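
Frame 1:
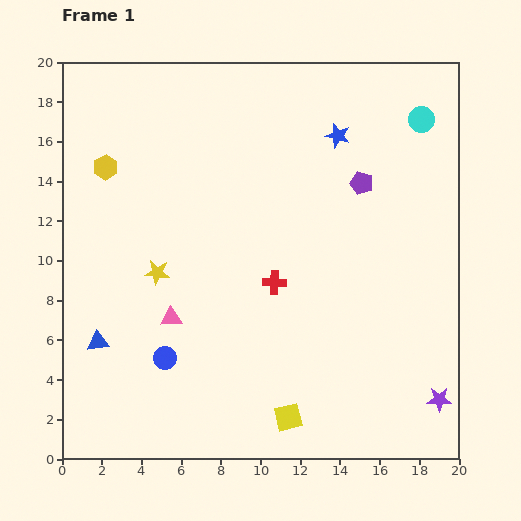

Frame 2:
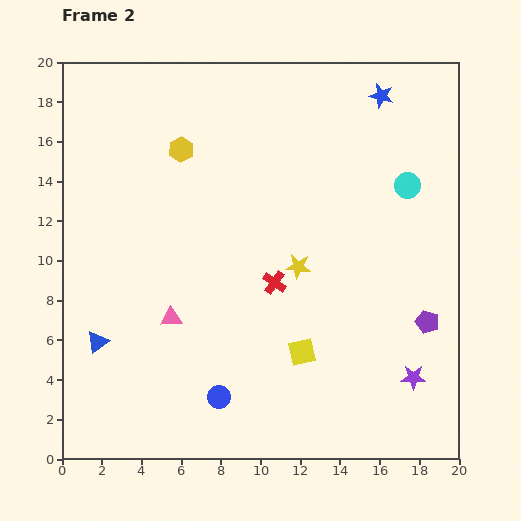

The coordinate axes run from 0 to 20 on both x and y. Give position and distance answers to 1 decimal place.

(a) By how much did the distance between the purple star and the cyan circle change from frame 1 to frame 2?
-4.4

Distance in frame 1: 14.1. Distance in frame 2: 9.7.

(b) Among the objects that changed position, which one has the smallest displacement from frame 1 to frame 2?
the purple star

(moved 1.7)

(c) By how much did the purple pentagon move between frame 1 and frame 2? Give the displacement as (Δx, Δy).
(3.3, -7.0)

The purple pentagon was at (15.1, 13.9) in frame 1 and (18.4, 6.9) in frame 2.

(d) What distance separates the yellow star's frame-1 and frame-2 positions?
7.1

The yellow star moved from (4.8, 9.4) to (11.9, 9.7), a distance of √(7.1² + 0.3²) ≈ 7.1.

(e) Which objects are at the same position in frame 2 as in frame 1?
the blue triangle, the red cross, the pink triangle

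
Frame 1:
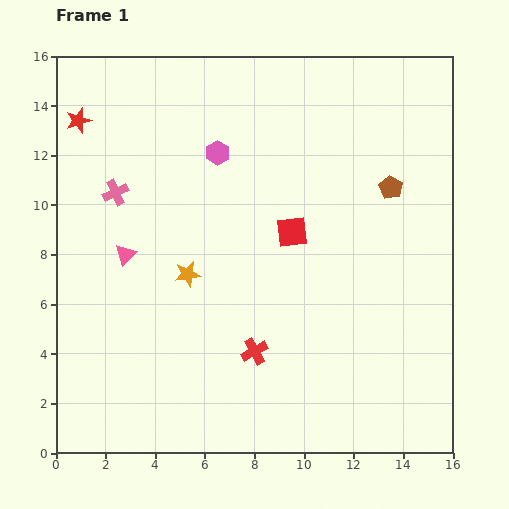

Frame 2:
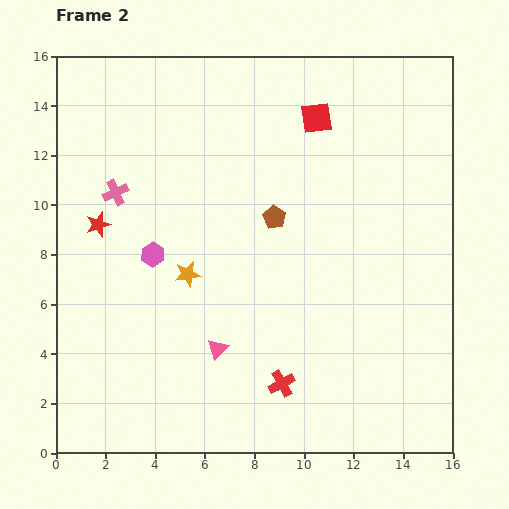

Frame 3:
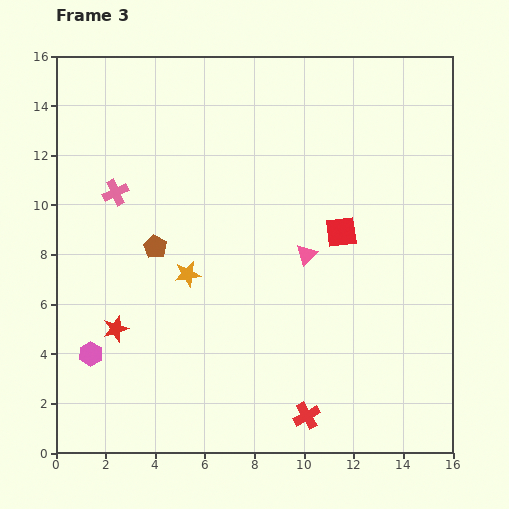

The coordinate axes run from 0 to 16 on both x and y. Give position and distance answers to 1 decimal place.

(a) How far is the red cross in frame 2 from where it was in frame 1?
1.7

The red cross moved from (8.0, 4.1) to (9.1, 2.8), a distance of √(1.1² + 1.3²) ≈ 1.7.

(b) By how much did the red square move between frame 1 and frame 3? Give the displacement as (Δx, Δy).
(2.0, 0.0)

The red square was at (9.5, 8.9) in frame 1 and (11.5, 8.9) in frame 3.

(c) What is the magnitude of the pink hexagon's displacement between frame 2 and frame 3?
4.7

The pink hexagon moved from (3.9, 8.0) to (1.4, 4.0), a distance of √(2.5² + 4.0²) ≈ 4.7.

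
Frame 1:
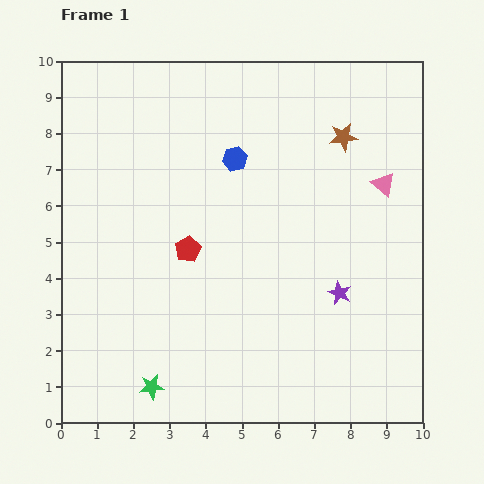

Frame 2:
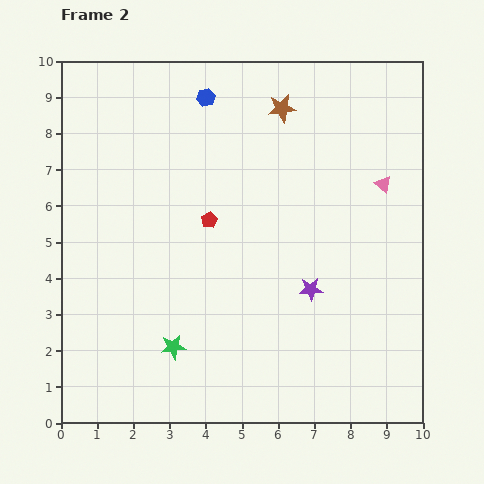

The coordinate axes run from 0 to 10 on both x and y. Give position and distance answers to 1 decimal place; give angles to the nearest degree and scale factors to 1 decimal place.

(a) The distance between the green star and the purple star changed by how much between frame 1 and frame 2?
-1.7

Distance in frame 1: 5.8. Distance in frame 2: 4.1.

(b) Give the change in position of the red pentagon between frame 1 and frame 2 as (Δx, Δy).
(0.6, 0.8)

The red pentagon was at (3.5, 4.8) in frame 1 and (4.1, 5.6) in frame 2.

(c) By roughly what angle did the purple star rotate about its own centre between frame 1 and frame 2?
28° counter-clockwise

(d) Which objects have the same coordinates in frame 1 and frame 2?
the pink triangle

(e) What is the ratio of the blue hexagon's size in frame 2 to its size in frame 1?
0.7×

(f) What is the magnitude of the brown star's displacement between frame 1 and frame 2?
1.9

The brown star moved from (7.8, 7.9) to (6.1, 8.7), a distance of √(1.7² + 0.8²) ≈ 1.9.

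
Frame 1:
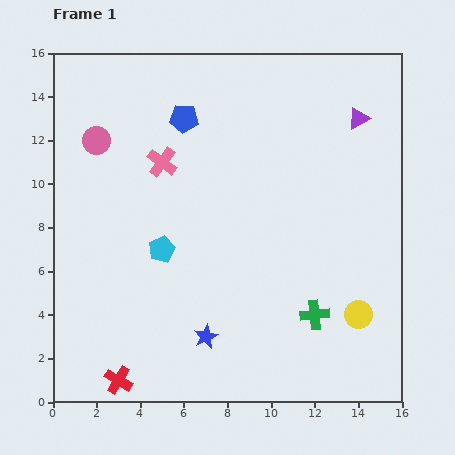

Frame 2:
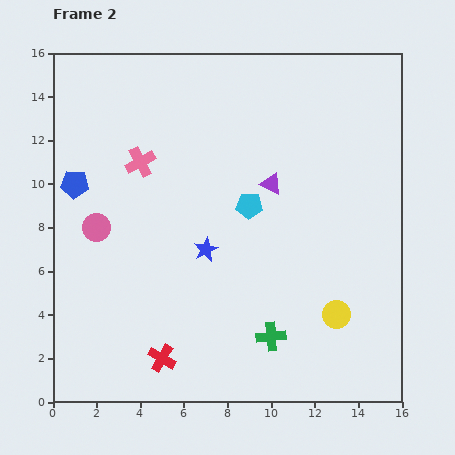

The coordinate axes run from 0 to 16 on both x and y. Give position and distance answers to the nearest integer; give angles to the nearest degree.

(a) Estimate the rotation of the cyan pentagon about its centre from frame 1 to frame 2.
27° clockwise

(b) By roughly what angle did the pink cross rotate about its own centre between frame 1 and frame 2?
25° clockwise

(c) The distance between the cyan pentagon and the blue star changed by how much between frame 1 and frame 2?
-1

Distance in frame 1: 4. Distance in frame 2: 3.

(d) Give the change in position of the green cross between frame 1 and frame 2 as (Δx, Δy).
(-2, -1)

The green cross was at (12, 4) in frame 1 and (10, 3) in frame 2.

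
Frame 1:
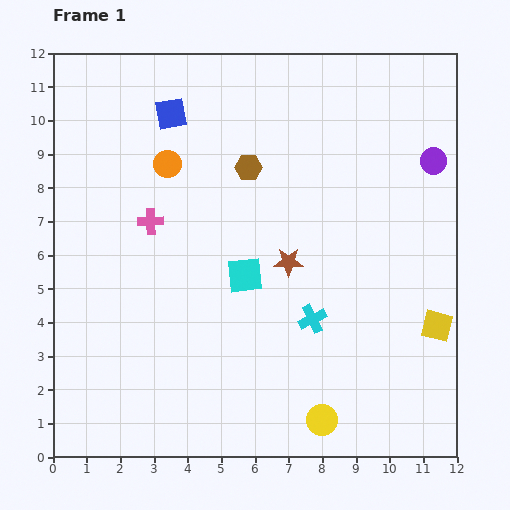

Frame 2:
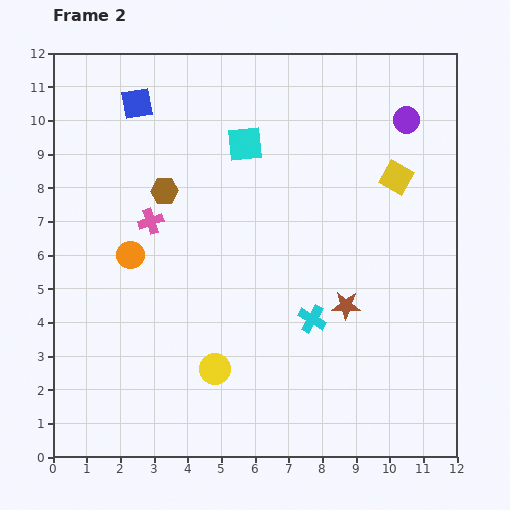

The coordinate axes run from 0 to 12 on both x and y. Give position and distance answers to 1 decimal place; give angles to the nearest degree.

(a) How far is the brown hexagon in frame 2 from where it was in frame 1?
2.6

The brown hexagon moved from (5.8, 8.6) to (3.3, 7.9), a distance of √(2.5² + 0.7²) ≈ 2.6.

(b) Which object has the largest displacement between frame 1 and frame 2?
the yellow square

(moved 4.6; next 3.9)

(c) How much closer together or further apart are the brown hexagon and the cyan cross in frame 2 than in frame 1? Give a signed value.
+0.9

Distance in frame 1: 4.9. Distance in frame 2: 5.8.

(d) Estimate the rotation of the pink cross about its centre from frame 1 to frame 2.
15° counter-clockwise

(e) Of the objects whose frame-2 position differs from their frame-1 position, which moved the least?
the blue square

(moved 1.0)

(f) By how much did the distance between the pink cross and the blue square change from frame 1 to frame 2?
+0.2

Distance in frame 1: 3.3. Distance in frame 2: 3.5.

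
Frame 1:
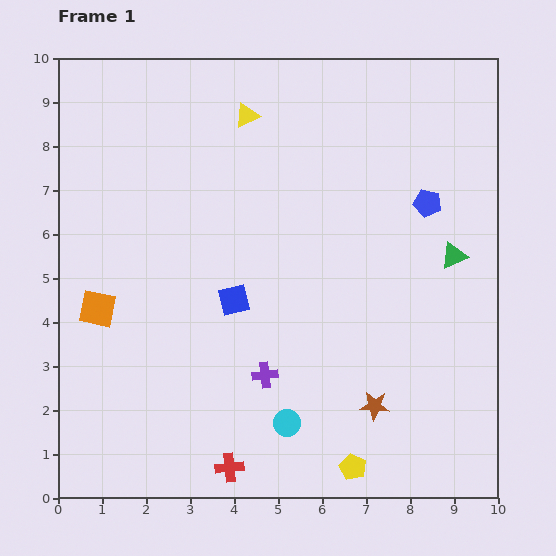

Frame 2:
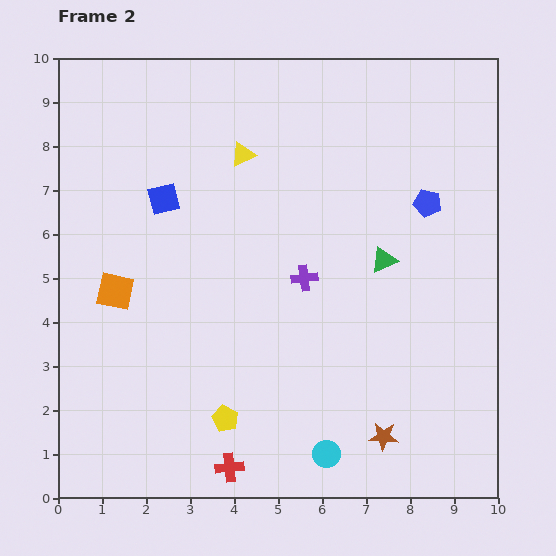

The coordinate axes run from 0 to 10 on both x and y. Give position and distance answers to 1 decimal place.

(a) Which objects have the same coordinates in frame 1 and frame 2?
the blue pentagon, the red cross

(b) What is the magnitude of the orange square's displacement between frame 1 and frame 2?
0.6

The orange square moved from (0.9, 4.3) to (1.3, 4.7), a distance of √(0.4² + 0.4²) ≈ 0.6.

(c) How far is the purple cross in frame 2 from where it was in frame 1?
2.4

The purple cross moved from (4.7, 2.8) to (5.6, 5.0), a distance of √(0.9² + 2.2²) ≈ 2.4.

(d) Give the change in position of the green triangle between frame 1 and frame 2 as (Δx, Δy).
(-1.6, -0.1)

The green triangle was at (9.0, 5.5) in frame 1 and (7.4, 5.4) in frame 2.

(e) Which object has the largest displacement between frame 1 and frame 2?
the yellow pentagon

(moved 3.1; next 2.8)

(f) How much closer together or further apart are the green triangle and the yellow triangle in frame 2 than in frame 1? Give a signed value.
-1.7

Distance in frame 1: 5.7. Distance in frame 2: 4.0.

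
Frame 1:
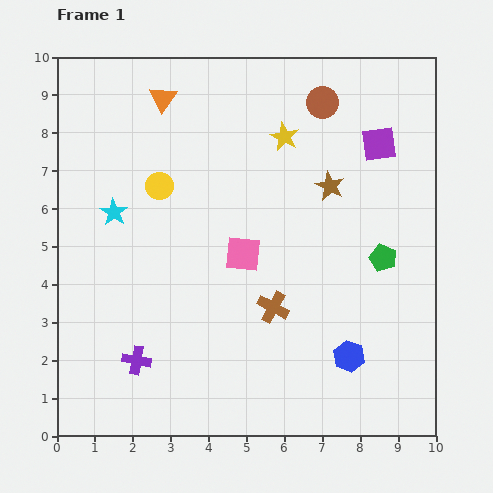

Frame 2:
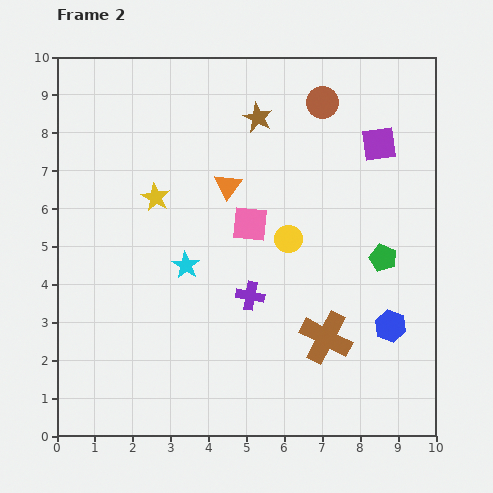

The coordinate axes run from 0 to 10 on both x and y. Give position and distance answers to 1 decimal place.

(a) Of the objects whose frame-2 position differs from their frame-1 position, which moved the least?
the pink square

(moved 0.8)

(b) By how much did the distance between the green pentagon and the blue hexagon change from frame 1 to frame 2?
-1.0

Distance in frame 1: 2.8. Distance in frame 2: 1.8.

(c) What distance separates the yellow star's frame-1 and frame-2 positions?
3.8

The yellow star moved from (6.0, 7.9) to (2.6, 6.3), a distance of √(3.4² + 1.6²) ≈ 3.8.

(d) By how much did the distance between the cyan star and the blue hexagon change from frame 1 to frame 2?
-1.7

Distance in frame 1: 7.3. Distance in frame 2: 5.6.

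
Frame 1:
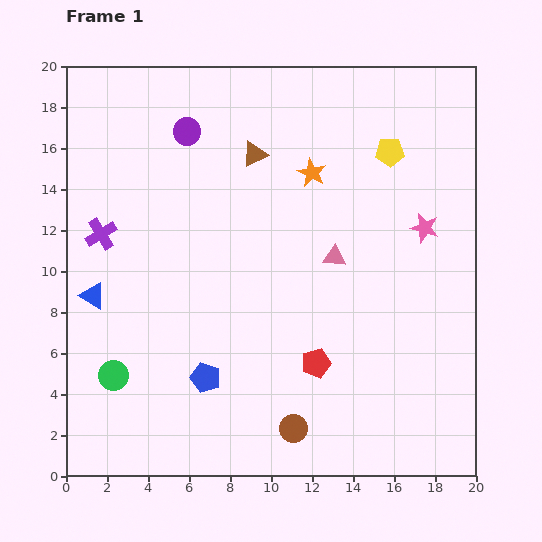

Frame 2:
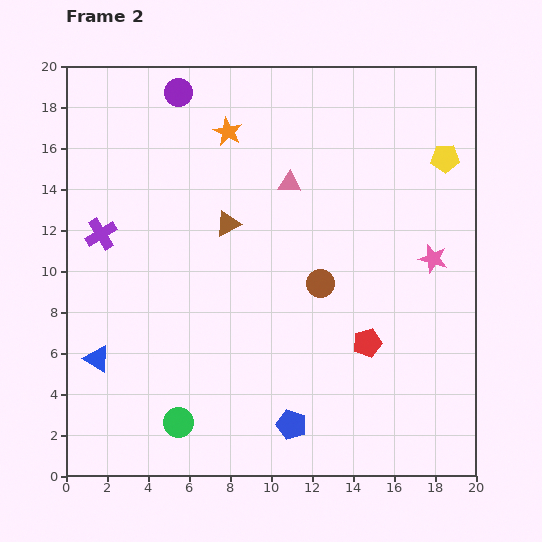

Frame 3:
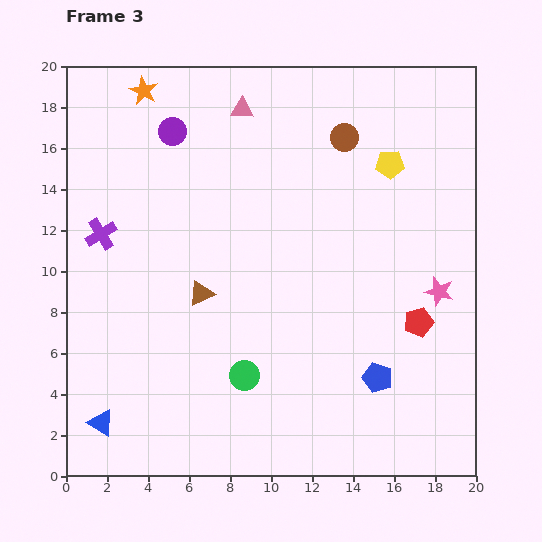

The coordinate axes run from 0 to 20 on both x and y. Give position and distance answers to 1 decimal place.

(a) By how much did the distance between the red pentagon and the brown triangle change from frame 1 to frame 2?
-1.7

Distance in frame 1: 10.6. Distance in frame 2: 8.9.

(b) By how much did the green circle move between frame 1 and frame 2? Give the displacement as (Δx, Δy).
(3.2, -2.3)

The green circle was at (2.3, 4.9) in frame 1 and (5.5, 2.6) in frame 2.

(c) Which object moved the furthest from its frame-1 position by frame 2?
the brown circle

(moved 7.2; next 4.8)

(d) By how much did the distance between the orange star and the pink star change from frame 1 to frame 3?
+11.3

Distance in frame 1: 6.1. Distance in frame 3: 17.4.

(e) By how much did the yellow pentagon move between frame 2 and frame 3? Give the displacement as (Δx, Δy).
(-2.7, -0.3)

The yellow pentagon was at (18.5, 15.5) in frame 2 and (15.8, 15.2) in frame 3.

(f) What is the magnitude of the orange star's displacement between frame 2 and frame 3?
4.6

The orange star moved from (7.9, 16.8) to (3.8, 18.8), a distance of √(4.1² + 2.0²) ≈ 4.6.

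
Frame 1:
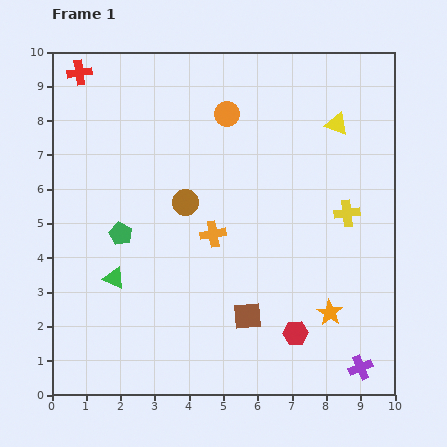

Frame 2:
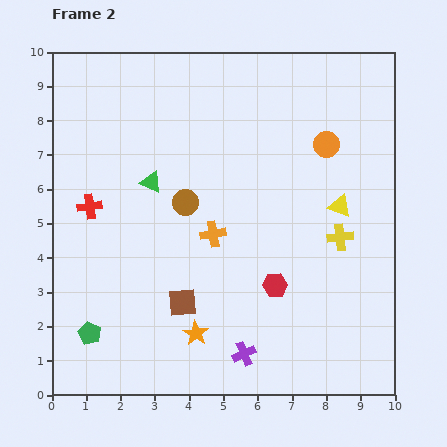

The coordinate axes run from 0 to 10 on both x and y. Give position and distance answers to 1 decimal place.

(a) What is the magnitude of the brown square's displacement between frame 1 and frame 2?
1.9

The brown square moved from (5.7, 2.3) to (3.8, 2.7), a distance of √(1.9² + 0.4²) ≈ 1.9.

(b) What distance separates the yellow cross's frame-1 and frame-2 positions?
0.7

The yellow cross moved from (8.6, 5.3) to (8.4, 4.6), a distance of √(0.2² + 0.7²) ≈ 0.7.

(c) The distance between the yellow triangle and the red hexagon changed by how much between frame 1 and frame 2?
-3.2

Distance in frame 1: 6.2. Distance in frame 2: 3.0.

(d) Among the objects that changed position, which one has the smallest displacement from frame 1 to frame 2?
the yellow cross

(moved 0.7)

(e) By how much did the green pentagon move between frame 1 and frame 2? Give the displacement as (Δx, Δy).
(-0.9, -2.9)

The green pentagon was at (2.0, 4.7) in frame 1 and (1.1, 1.8) in frame 2.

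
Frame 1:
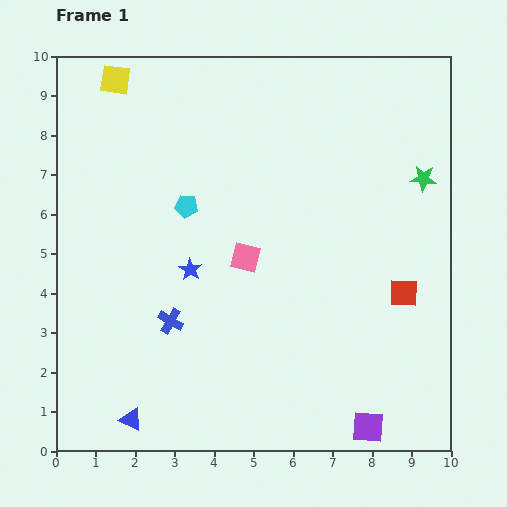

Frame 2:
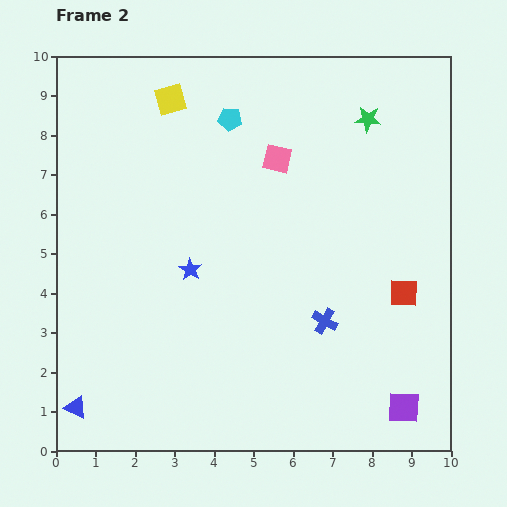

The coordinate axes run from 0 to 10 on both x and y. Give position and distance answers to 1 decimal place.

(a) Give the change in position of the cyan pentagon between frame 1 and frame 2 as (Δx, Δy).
(1.1, 2.2)

The cyan pentagon was at (3.3, 6.2) in frame 1 and (4.4, 8.4) in frame 2.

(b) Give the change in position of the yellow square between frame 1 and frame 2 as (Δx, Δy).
(1.4, -0.5)

The yellow square was at (1.5, 9.4) in frame 1 and (2.9, 8.9) in frame 2.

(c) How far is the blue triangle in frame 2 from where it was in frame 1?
1.4

The blue triangle moved from (1.9, 0.8) to (0.5, 1.1), a distance of √(1.4² + 0.3²) ≈ 1.4.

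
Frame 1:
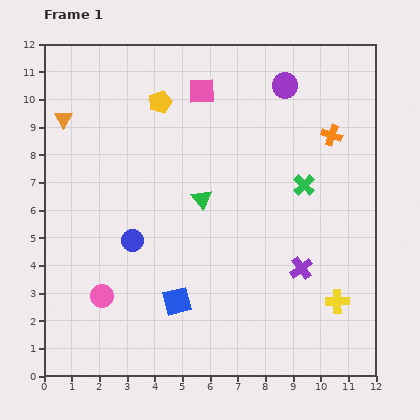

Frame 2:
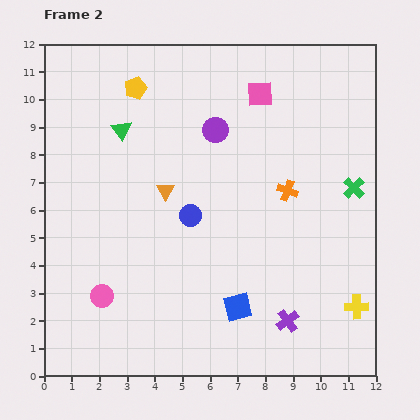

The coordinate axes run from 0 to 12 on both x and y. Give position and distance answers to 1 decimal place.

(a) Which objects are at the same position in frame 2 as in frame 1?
the pink circle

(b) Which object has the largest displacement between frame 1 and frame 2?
the orange triangle

(moved 4.5; next 3.8)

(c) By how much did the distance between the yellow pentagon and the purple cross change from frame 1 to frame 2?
+2.1

Distance in frame 1: 7.9. Distance in frame 2: 10.0.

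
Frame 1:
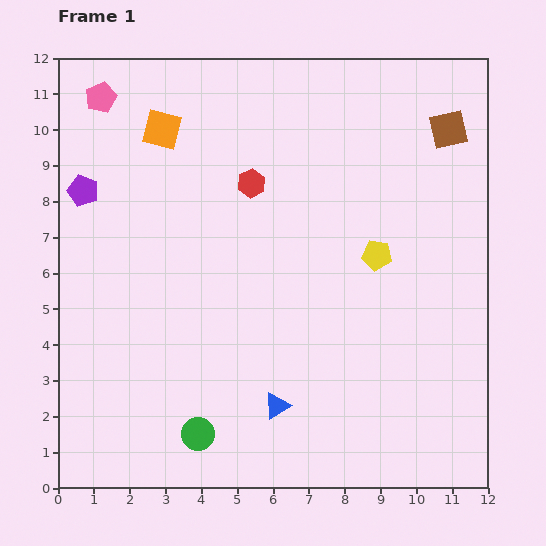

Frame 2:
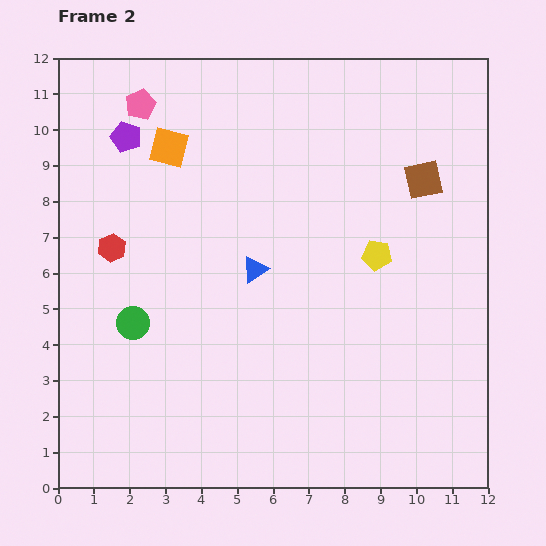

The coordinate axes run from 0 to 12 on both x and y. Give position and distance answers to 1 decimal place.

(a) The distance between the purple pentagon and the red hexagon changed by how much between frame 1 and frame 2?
-1.6

Distance in frame 1: 4.7. Distance in frame 2: 3.1.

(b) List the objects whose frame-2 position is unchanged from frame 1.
the yellow pentagon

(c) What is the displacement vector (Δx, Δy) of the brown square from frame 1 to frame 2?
(-0.7, -1.4)

The brown square was at (10.9, 10.0) in frame 1 and (10.2, 8.6) in frame 2.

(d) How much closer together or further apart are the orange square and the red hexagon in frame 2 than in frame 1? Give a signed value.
+0.3

Distance in frame 1: 2.9. Distance in frame 2: 3.2.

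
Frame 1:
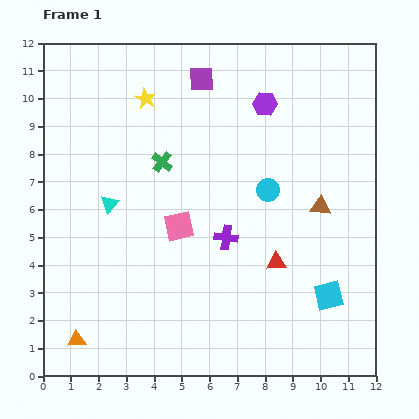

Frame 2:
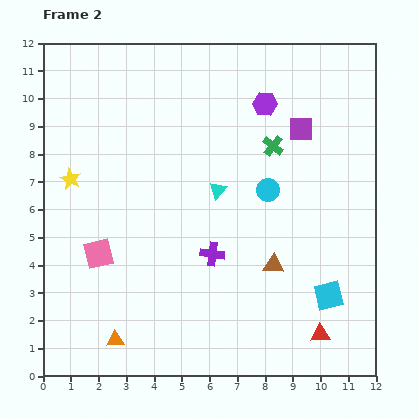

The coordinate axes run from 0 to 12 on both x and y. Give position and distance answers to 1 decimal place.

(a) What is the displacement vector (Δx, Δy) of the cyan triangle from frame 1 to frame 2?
(3.9, 0.5)

The cyan triangle was at (2.4, 6.2) in frame 1 and (6.3, 6.7) in frame 2.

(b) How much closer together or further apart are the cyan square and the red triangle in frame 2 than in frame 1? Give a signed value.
-0.8

Distance in frame 1: 2.2. Distance in frame 2: 1.4.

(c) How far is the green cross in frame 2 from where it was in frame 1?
4.0

The green cross moved from (4.3, 7.7) to (8.3, 8.3), a distance of √(4.0² + 0.6²) ≈ 4.0.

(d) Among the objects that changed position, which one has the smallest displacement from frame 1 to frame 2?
the purple cross

(moved 0.8)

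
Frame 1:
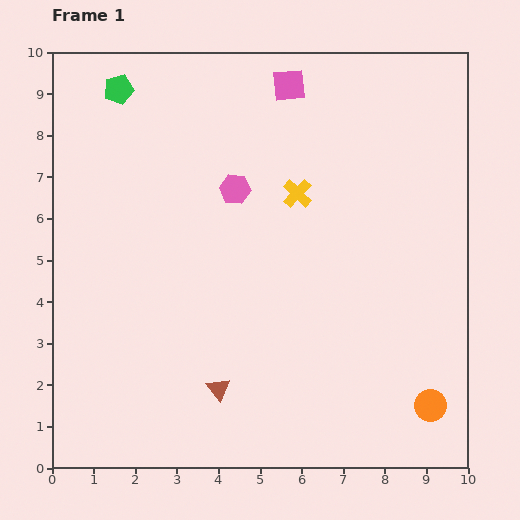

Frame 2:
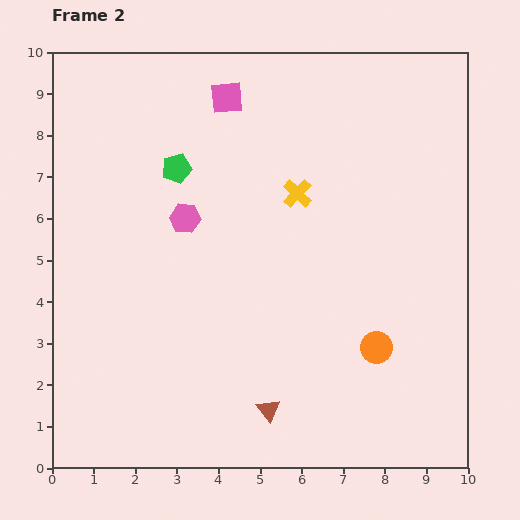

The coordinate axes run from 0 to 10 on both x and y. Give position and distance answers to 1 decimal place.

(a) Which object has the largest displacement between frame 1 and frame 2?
the green pentagon

(moved 2.4; next 1.9)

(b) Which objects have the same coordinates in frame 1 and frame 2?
the yellow cross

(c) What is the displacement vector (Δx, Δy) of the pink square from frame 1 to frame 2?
(-1.5, -0.3)

The pink square was at (5.7, 9.2) in frame 1 and (4.2, 8.9) in frame 2.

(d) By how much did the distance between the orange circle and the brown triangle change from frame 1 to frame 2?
-2.1

Distance in frame 1: 5.1. Distance in frame 2: 3.0.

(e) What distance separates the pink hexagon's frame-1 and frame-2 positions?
1.4

The pink hexagon moved from (4.4, 6.7) to (3.2, 6.0), a distance of √(1.2² + 0.7²) ≈ 1.4.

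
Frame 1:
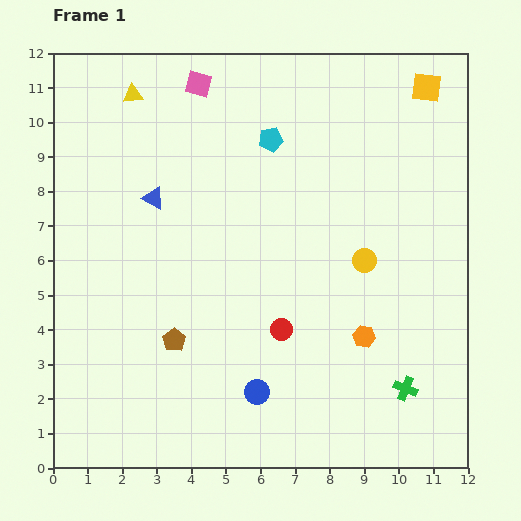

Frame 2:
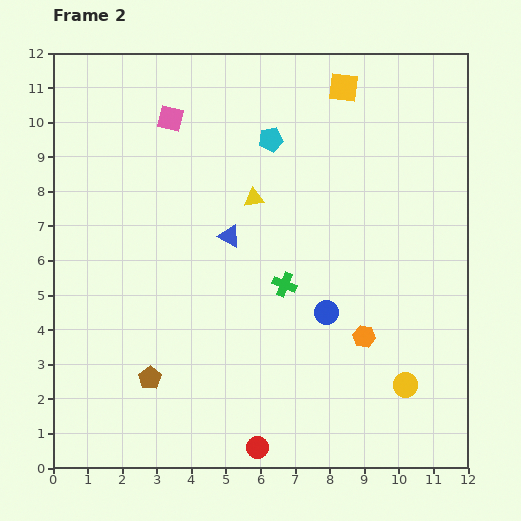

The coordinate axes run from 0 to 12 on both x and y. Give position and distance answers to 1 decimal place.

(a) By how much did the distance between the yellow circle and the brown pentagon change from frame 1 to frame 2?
+1.4

Distance in frame 1: 6.0. Distance in frame 2: 7.4.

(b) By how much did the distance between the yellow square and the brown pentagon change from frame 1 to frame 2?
-0.2

Distance in frame 1: 10.3. Distance in frame 2: 10.1.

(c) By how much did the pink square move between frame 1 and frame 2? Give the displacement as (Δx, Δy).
(-0.8, -1.0)

The pink square was at (4.2, 11.1) in frame 1 and (3.4, 10.1) in frame 2.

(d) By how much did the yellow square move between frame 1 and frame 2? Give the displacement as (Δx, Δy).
(-2.4, 0.0)

The yellow square was at (10.8, 11.0) in frame 1 and (8.4, 11.0) in frame 2.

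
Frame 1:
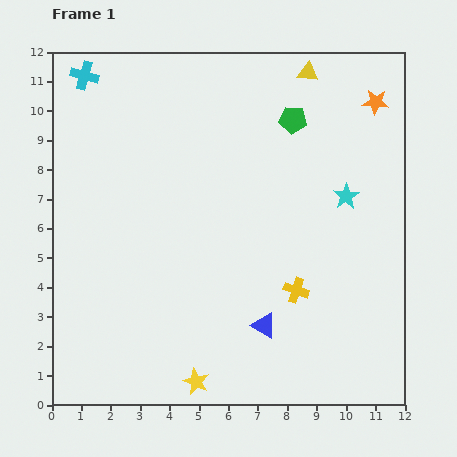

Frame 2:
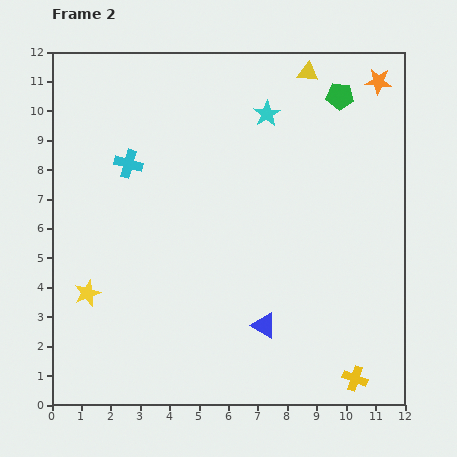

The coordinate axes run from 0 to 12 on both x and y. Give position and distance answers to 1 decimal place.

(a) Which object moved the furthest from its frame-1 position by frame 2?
the yellow star

(moved 4.8; next 3.9)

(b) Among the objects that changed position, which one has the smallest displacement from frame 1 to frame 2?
the orange star

(moved 0.7)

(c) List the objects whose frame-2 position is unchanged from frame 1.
the blue triangle, the yellow triangle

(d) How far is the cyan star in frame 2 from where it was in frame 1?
3.9

The cyan star moved from (10.0, 7.1) to (7.3, 9.9), a distance of √(2.7² + 2.8²) ≈ 3.9.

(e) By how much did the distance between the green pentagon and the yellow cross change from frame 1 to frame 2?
+3.8

Distance in frame 1: 5.8. Distance in frame 2: 9.6.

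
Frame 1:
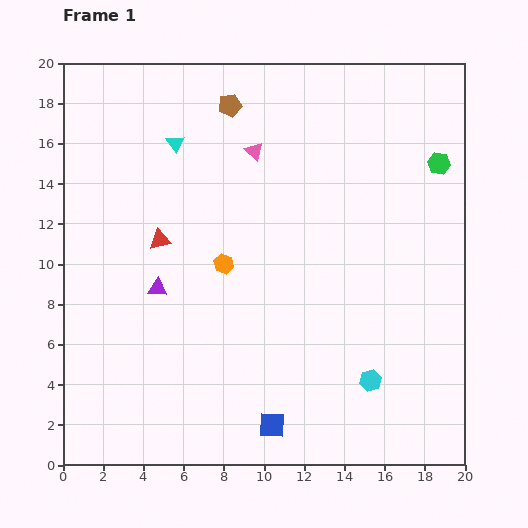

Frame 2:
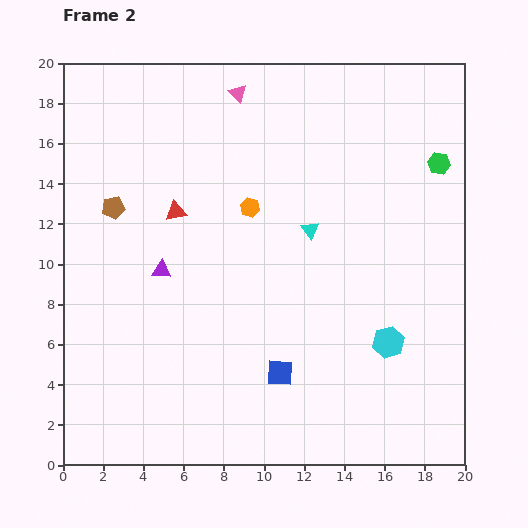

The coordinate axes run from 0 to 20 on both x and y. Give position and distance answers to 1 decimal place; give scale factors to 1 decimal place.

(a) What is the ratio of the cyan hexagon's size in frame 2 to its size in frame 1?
1.5×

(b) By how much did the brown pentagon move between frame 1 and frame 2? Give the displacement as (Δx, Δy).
(-5.8, -5.1)

The brown pentagon was at (8.3, 17.9) in frame 1 and (2.5, 12.8) in frame 2.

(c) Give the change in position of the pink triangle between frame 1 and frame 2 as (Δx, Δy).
(-0.8, 2.9)

The pink triangle was at (9.5, 15.6) in frame 1 and (8.7, 18.5) in frame 2.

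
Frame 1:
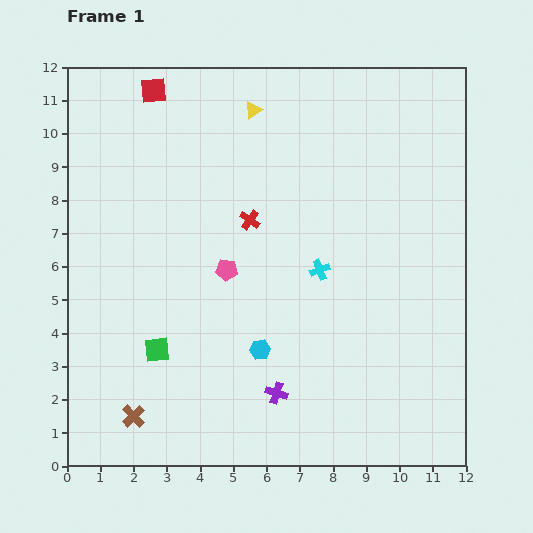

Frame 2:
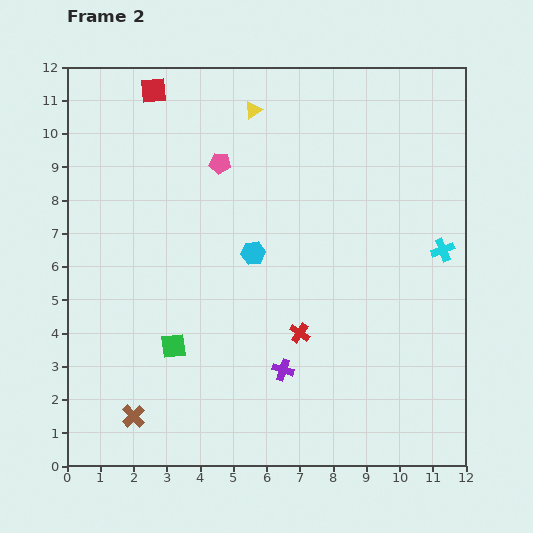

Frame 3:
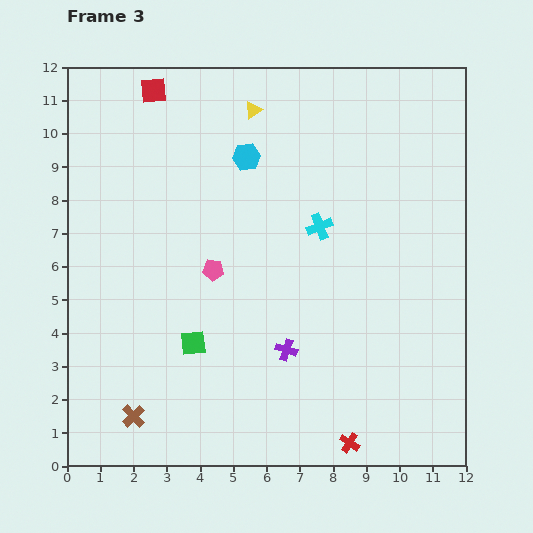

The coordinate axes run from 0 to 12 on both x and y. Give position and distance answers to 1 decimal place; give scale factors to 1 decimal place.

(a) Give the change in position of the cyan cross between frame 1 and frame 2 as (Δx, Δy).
(3.7, 0.6)

The cyan cross was at (7.6, 5.9) in frame 1 and (11.3, 6.5) in frame 2.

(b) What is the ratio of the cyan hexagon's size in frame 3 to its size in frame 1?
1.4×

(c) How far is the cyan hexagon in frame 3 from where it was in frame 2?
2.9

The cyan hexagon moved from (5.6, 6.4) to (5.4, 9.3), a distance of √(0.2² + 2.9²) ≈ 2.9.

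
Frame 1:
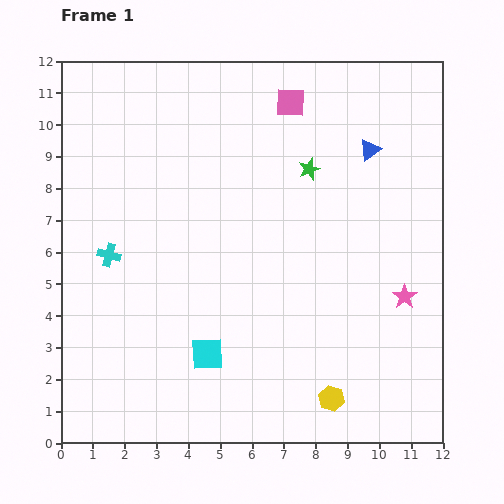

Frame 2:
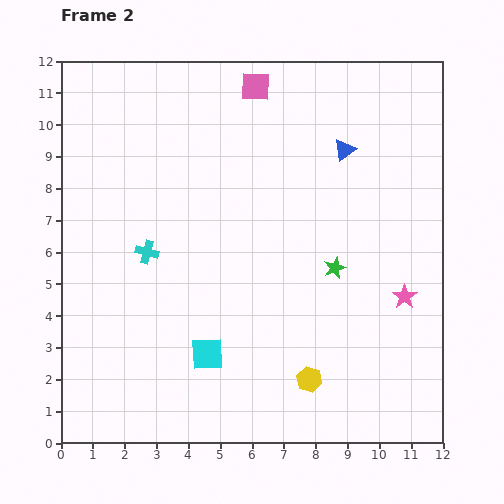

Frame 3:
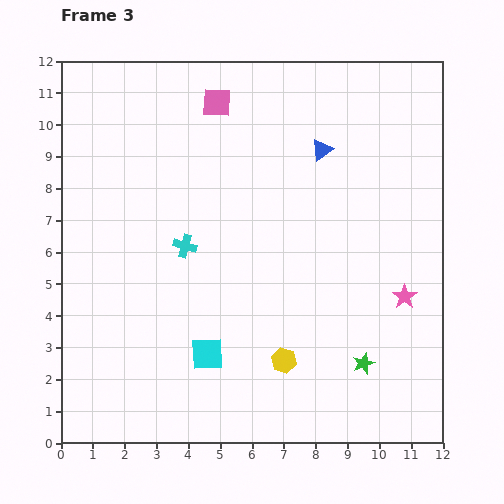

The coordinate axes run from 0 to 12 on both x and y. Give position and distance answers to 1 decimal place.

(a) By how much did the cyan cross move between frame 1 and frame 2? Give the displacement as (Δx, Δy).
(1.2, 0.1)

The cyan cross was at (1.5, 5.9) in frame 1 and (2.7, 6.0) in frame 2.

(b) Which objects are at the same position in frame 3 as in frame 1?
the pink star, the cyan square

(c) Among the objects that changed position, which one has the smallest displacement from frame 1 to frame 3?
the blue triangle

(moved 1.5)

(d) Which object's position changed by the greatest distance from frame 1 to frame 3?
the green star

(moved 6.3; next 2.4)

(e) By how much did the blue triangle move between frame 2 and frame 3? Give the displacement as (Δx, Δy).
(-0.7, 0.0)

The blue triangle was at (8.9, 9.2) in frame 2 and (8.2, 9.2) in frame 3.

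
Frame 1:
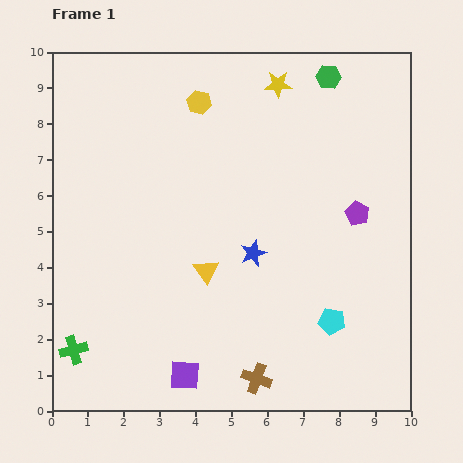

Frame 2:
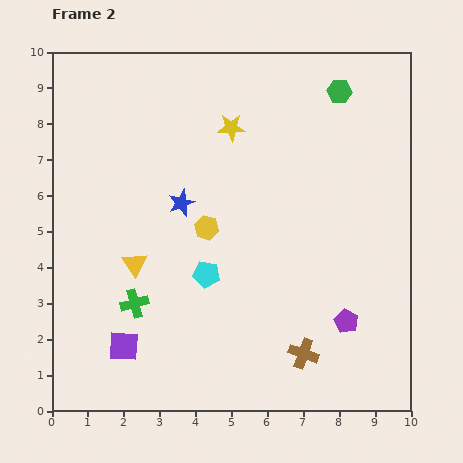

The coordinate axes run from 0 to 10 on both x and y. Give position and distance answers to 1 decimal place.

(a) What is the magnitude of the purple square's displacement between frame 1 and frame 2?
1.9

The purple square moved from (3.7, 1.0) to (2.0, 1.8), a distance of √(1.7² + 0.8²) ≈ 1.9.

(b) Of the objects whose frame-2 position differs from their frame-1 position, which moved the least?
the green hexagon

(moved 0.5)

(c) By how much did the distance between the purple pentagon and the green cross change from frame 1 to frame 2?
-2.9

Distance in frame 1: 8.8. Distance in frame 2: 5.9.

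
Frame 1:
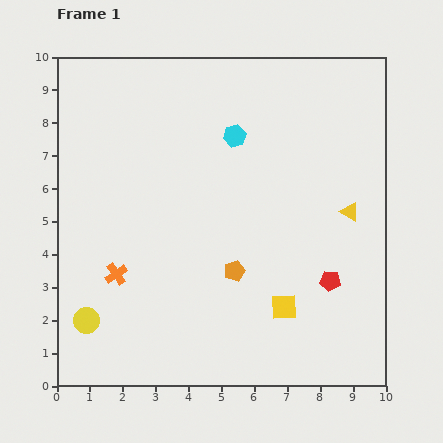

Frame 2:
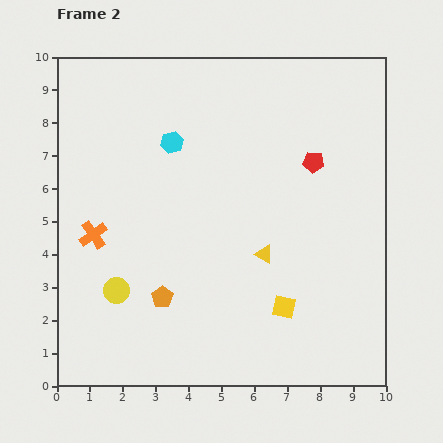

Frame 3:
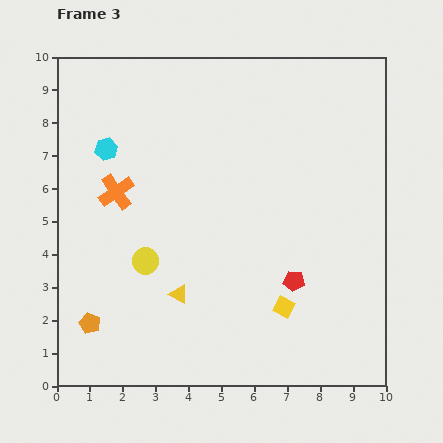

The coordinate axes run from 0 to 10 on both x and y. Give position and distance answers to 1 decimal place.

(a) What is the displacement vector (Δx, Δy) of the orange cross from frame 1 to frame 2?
(-0.7, 1.2)

The orange cross was at (1.8, 3.4) in frame 1 and (1.1, 4.6) in frame 2.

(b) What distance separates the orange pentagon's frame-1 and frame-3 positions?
4.7

The orange pentagon moved from (5.4, 3.5) to (1.0, 1.9), a distance of √(4.4² + 1.6²) ≈ 4.7.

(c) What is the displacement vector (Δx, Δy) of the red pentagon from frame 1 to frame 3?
(-1.1, 0.0)

The red pentagon was at (8.3, 3.2) in frame 1 and (7.2, 3.2) in frame 3.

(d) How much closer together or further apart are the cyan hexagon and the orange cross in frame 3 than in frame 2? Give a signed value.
-2.4

Distance in frame 2: 3.7. Distance in frame 3: 1.3.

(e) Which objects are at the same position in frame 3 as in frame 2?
the yellow square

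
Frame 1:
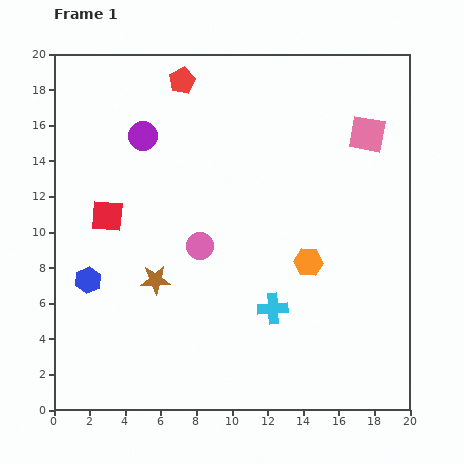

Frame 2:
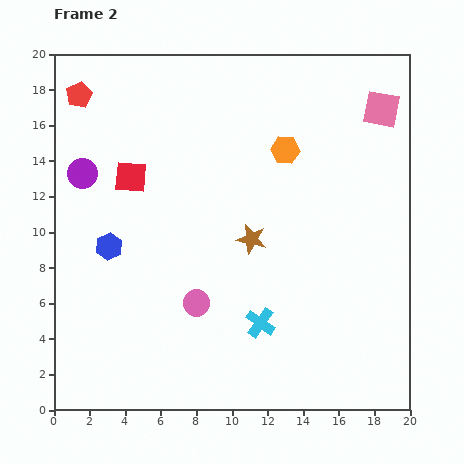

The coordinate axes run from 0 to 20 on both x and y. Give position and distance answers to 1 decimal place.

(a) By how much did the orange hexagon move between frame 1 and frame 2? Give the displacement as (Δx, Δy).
(-1.3, 6.3)

The orange hexagon was at (14.3, 8.3) in frame 1 and (13.0, 14.6) in frame 2.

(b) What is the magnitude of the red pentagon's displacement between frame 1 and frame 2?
5.9

The red pentagon moved from (7.2, 18.5) to (1.4, 17.7), a distance of √(5.8² + 0.8²) ≈ 5.9.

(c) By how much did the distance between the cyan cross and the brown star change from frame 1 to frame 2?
-2.1

Distance in frame 1: 6.8. Distance in frame 2: 4.7.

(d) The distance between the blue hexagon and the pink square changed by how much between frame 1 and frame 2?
-0.6

Distance in frame 1: 17.7. Distance in frame 2: 17.1.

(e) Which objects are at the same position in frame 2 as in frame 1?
none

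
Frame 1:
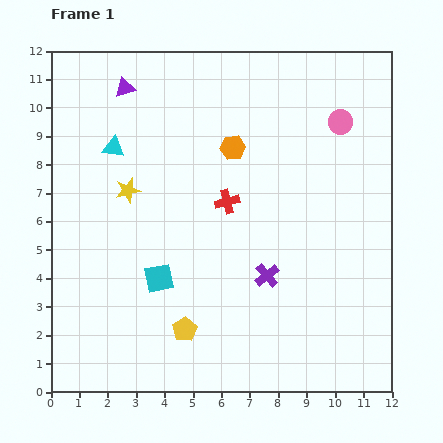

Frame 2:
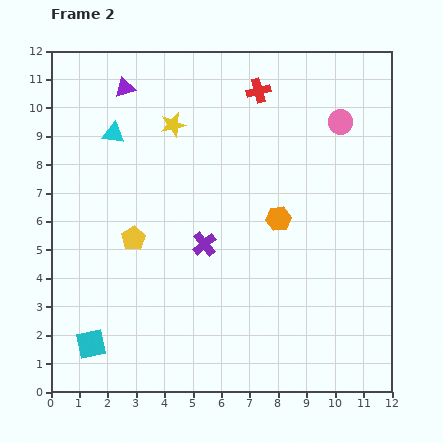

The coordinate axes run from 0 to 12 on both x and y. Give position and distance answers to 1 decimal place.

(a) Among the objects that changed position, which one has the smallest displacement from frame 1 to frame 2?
the cyan triangle

(moved 0.5)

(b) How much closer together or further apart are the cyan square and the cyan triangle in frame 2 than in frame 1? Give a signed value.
+2.5

Distance in frame 1: 4.9. Distance in frame 2: 7.4.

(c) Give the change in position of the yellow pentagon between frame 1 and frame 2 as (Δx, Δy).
(-1.8, 3.2)

The yellow pentagon was at (4.7, 2.2) in frame 1 and (2.9, 5.4) in frame 2.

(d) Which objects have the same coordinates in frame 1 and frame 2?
the purple triangle, the pink circle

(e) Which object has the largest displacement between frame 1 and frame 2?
the red cross

(moved 4.1; next 3.7)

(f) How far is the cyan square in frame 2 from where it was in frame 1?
3.3

The cyan square moved from (3.8, 4.0) to (1.4, 1.7), a distance of √(2.4² + 2.3²) ≈ 3.3.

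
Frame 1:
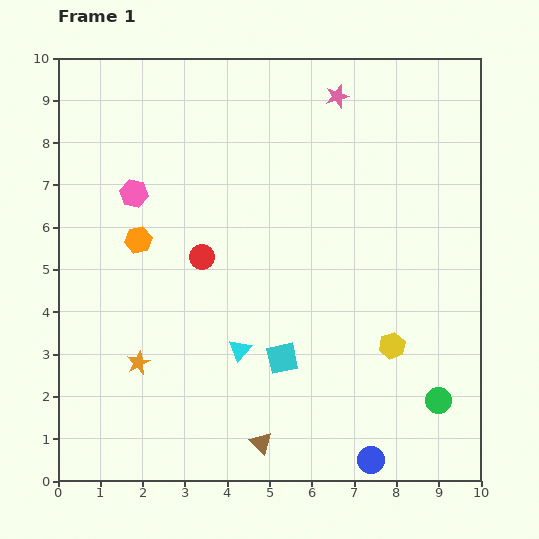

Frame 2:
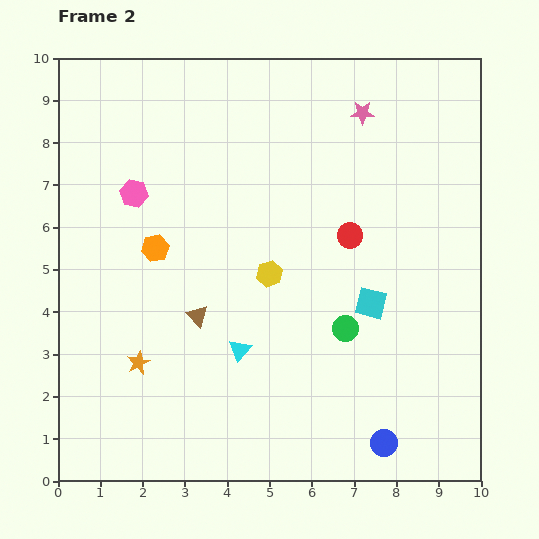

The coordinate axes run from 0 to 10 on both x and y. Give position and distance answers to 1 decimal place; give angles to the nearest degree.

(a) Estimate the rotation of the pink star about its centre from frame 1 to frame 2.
17° clockwise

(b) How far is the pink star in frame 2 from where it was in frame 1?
0.7

The pink star moved from (6.6, 9.1) to (7.2, 8.7), a distance of √(0.6² + 0.4²) ≈ 0.7.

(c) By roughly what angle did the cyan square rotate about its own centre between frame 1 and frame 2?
26° clockwise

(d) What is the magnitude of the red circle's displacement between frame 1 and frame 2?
3.5

The red circle moved from (3.4, 5.3) to (6.9, 5.8), a distance of √(3.5² + 0.5²) ≈ 3.5.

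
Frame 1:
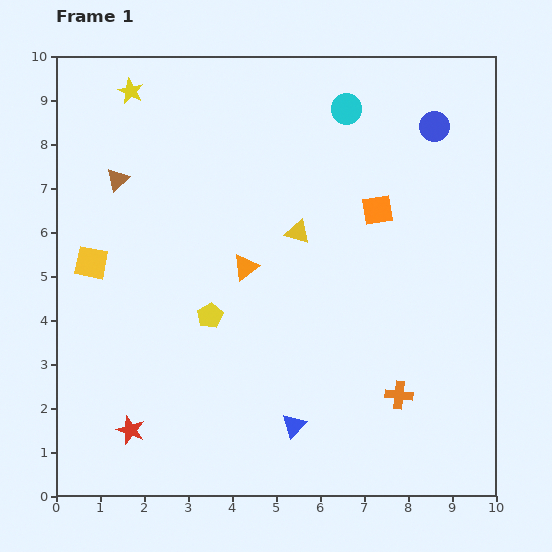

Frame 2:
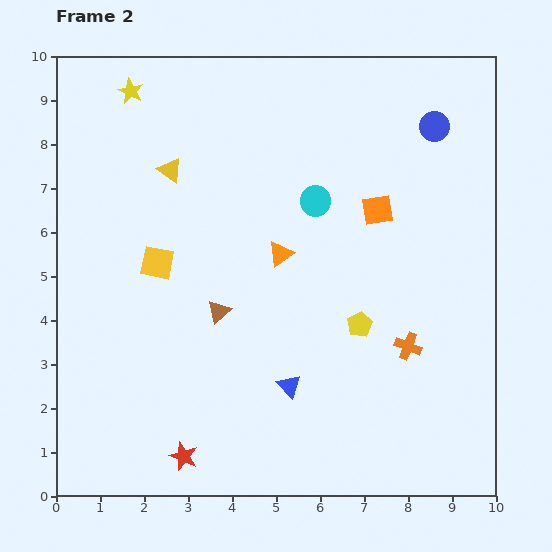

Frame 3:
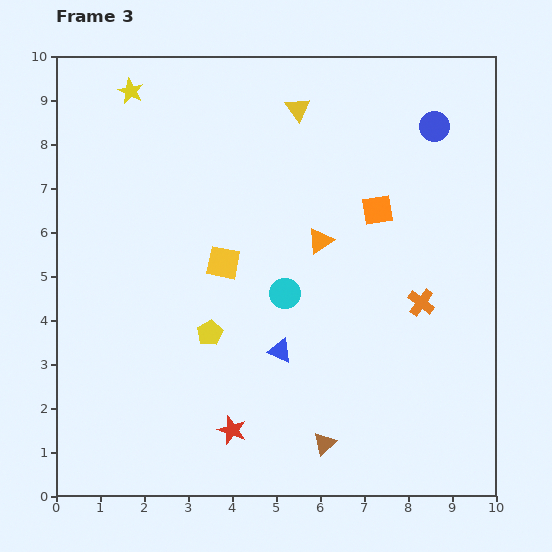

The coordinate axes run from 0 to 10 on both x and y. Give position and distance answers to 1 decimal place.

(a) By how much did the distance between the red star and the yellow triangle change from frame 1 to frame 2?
+0.6

Distance in frame 1: 5.9. Distance in frame 2: 6.5.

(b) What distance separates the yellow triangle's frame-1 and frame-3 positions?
2.8

The yellow triangle moved from (5.5, 6.0) to (5.5, 8.8), a distance of √(0.0² + 2.8²) ≈ 2.8.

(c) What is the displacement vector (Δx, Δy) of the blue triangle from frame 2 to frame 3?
(-0.2, 0.8)

The blue triangle was at (5.3, 2.5) in frame 2 and (5.1, 3.3) in frame 3.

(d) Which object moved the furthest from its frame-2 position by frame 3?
the brown triangle

(moved 3.8; next 3.4)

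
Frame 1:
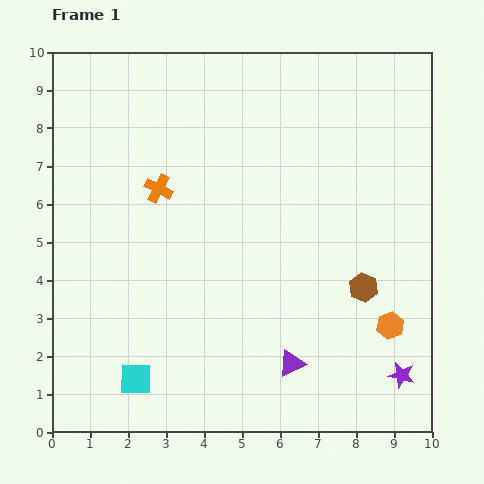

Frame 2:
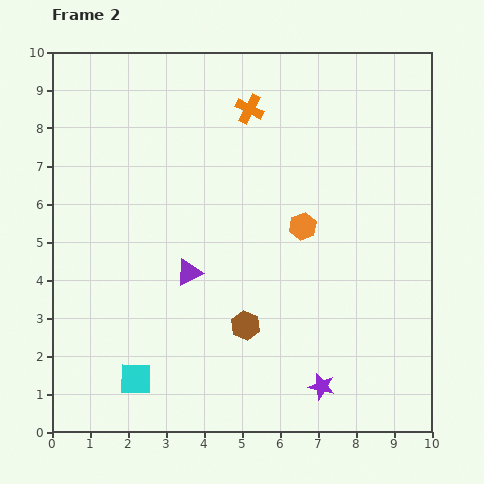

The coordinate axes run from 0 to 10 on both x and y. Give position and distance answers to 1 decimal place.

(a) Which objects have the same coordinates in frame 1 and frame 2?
the cyan square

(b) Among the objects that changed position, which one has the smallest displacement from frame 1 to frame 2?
the purple star

(moved 2.1)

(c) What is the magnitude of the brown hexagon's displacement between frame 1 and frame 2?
3.3

The brown hexagon moved from (8.2, 3.8) to (5.1, 2.8), a distance of √(3.1² + 1.0²) ≈ 3.3.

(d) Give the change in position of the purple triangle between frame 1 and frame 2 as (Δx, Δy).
(-2.7, 2.4)

The purple triangle was at (6.3, 1.8) in frame 1 and (3.6, 4.2) in frame 2.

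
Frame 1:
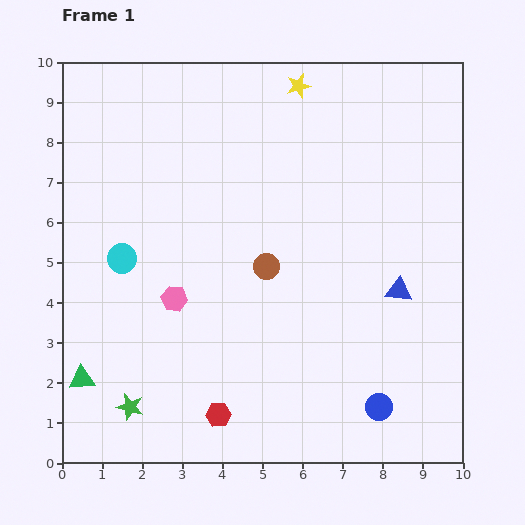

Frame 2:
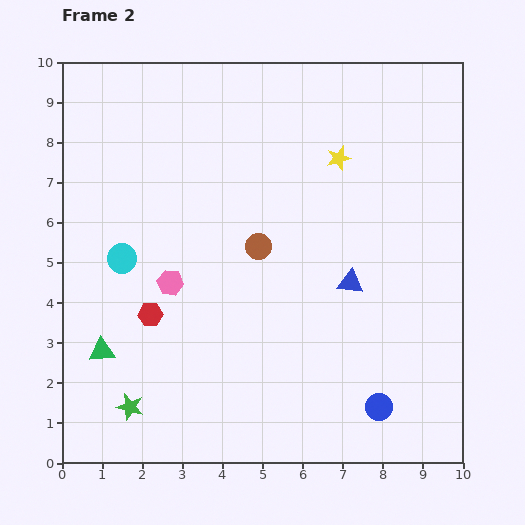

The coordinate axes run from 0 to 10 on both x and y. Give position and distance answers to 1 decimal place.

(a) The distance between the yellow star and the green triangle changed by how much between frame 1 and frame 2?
-1.5

Distance in frame 1: 9.1. Distance in frame 2: 7.6.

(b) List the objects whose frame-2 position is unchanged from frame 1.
the blue circle, the cyan circle, the green star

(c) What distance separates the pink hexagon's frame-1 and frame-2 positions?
0.4

The pink hexagon moved from (2.8, 4.1) to (2.7, 4.5), a distance of √(0.1² + 0.4²) ≈ 0.4.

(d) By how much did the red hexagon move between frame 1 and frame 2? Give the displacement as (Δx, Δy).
(-1.7, 2.5)

The red hexagon was at (3.9, 1.2) in frame 1 and (2.2, 3.7) in frame 2.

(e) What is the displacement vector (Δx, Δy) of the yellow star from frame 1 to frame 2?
(1.0, -1.8)

The yellow star was at (5.9, 9.4) in frame 1 and (6.9, 7.6) in frame 2.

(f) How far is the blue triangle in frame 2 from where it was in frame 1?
1.2

The blue triangle moved from (8.4, 4.3) to (7.2, 4.5), a distance of √(1.2² + 0.2²) ≈ 1.2.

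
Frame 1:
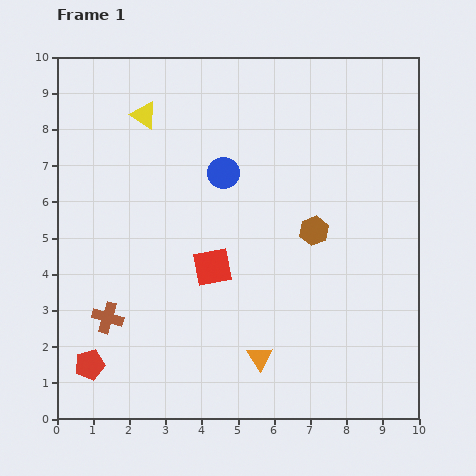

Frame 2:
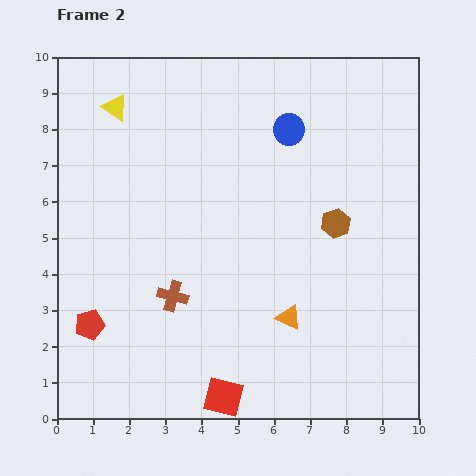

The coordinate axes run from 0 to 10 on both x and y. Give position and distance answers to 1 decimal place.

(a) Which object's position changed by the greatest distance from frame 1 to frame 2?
the red square

(moved 3.6; next 2.2)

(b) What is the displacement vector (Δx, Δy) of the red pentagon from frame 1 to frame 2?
(0.0, 1.1)

The red pentagon was at (0.9, 1.5) in frame 1 and (0.9, 2.6) in frame 2.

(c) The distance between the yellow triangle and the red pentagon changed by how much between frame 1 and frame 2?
-1.1

Distance in frame 1: 7.1. Distance in frame 2: 6.0.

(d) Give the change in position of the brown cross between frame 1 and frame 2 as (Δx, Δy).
(1.8, 0.6)

The brown cross was at (1.4, 2.8) in frame 1 and (3.2, 3.4) in frame 2.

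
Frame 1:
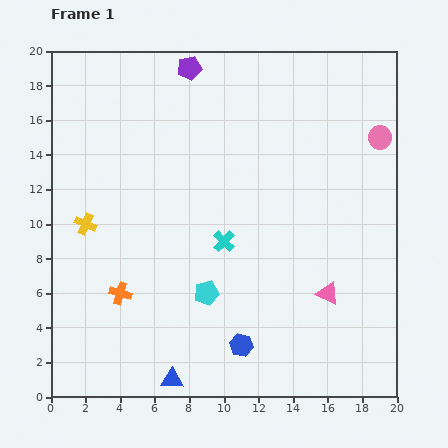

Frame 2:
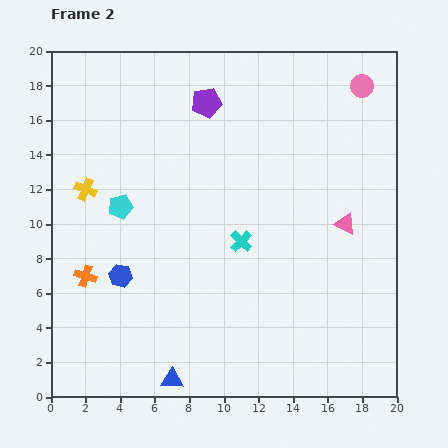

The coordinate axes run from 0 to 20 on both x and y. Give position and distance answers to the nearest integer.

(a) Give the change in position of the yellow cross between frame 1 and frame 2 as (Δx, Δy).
(0, 2)

The yellow cross was at (2, 10) in frame 1 and (2, 12) in frame 2.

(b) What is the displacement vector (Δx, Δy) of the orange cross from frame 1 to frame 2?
(-2, 1)

The orange cross was at (4, 6) in frame 1 and (2, 7) in frame 2.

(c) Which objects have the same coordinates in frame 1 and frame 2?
the blue triangle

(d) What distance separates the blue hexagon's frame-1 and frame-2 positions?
8

The blue hexagon moved from (11, 3) to (4, 7), a distance of √(7² + 4²) ≈ 8.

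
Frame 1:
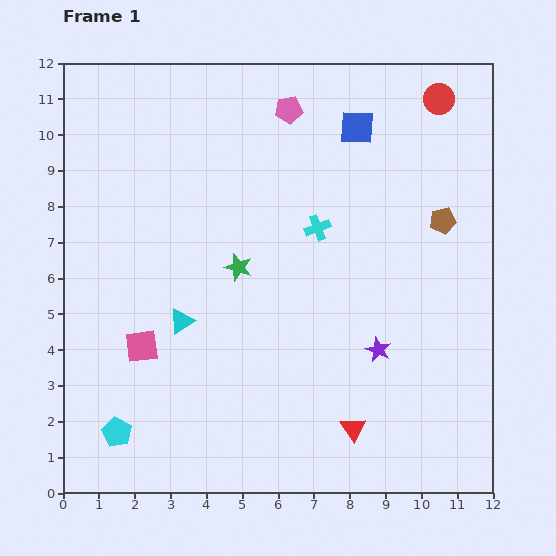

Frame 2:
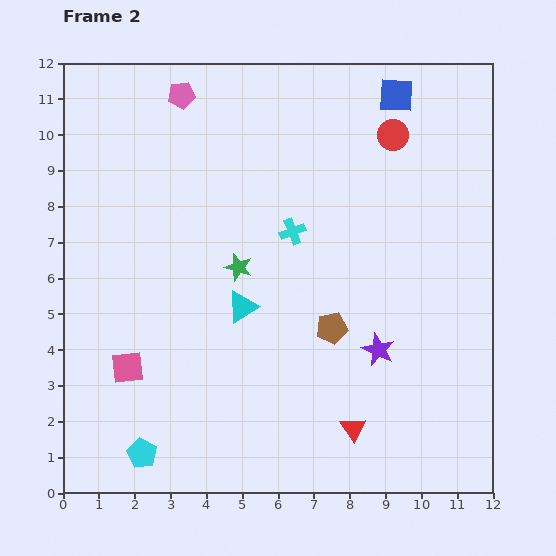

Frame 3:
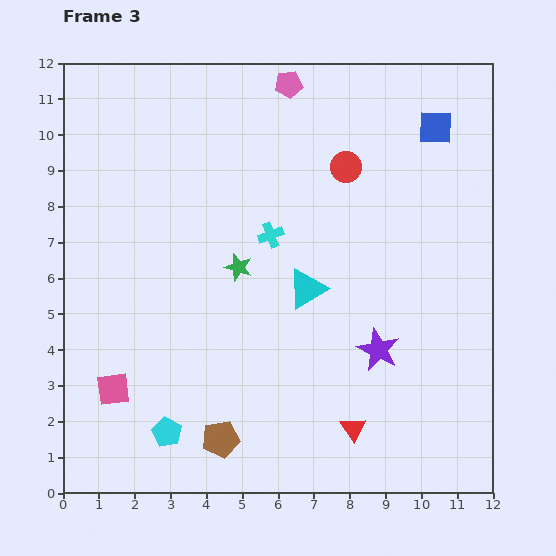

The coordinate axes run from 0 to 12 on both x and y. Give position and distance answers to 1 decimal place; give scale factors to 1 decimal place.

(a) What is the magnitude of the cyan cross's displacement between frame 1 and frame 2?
0.7

The cyan cross moved from (7.1, 7.4) to (6.4, 7.3), a distance of √(0.7² + 0.1²) ≈ 0.7.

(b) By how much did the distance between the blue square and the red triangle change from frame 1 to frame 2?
+1.0

Distance in frame 1: 8.4. Distance in frame 2: 9.4.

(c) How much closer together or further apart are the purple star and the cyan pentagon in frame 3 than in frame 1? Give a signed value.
-1.4

Distance in frame 1: 7.7. Distance in frame 3: 6.3.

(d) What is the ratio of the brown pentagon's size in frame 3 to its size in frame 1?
1.4×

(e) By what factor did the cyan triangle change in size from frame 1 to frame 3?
1.6×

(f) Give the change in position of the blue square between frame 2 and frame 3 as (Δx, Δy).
(1.1, -0.9)

The blue square was at (9.3, 11.1) in frame 2 and (10.4, 10.2) in frame 3.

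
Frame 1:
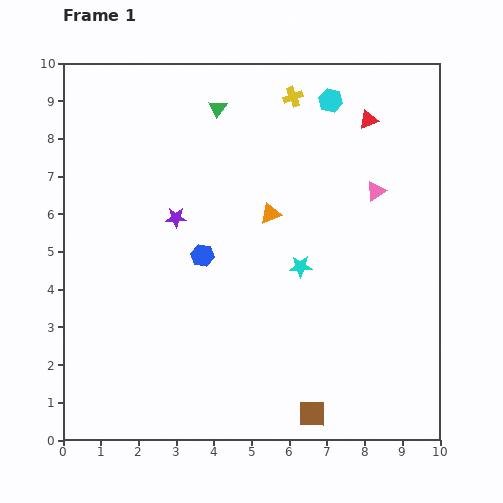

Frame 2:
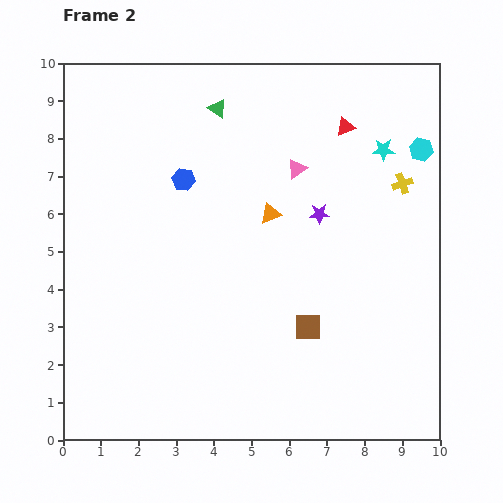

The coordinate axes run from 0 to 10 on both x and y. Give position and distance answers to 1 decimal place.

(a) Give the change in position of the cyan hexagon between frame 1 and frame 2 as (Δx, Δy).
(2.4, -1.3)

The cyan hexagon was at (7.1, 9.0) in frame 1 and (9.5, 7.7) in frame 2.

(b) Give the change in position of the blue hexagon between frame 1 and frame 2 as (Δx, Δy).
(-0.5, 2.0)

The blue hexagon was at (3.7, 4.9) in frame 1 and (3.2, 6.9) in frame 2.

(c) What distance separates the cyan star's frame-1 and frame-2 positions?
3.8

The cyan star moved from (6.3, 4.6) to (8.5, 7.7), a distance of √(2.2² + 3.1²) ≈ 3.8.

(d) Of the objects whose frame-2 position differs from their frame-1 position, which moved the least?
the red triangle

(moved 0.6)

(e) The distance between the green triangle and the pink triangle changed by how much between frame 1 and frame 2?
-2.1

Distance in frame 1: 4.7. Distance in frame 2: 2.6.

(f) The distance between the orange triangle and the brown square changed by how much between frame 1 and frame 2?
-2.2

Distance in frame 1: 5.4. Distance in frame 2: 3.2.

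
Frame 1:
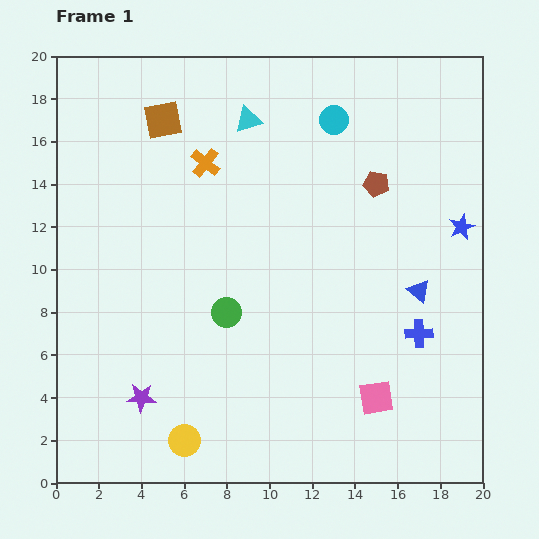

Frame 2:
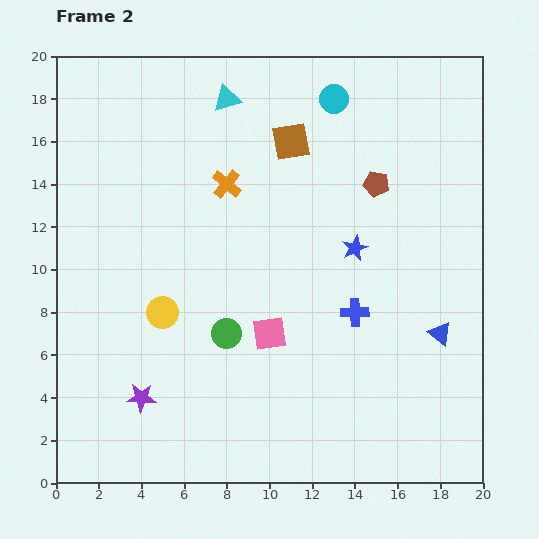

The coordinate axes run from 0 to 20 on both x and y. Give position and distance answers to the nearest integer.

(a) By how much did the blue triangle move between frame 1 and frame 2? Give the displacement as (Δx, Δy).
(1, -2)

The blue triangle was at (17, 9) in frame 1 and (18, 7) in frame 2.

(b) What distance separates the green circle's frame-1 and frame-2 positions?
1

The green circle moved from (8, 8) to (8, 7), a distance of √(0² + 1²) ≈ 1.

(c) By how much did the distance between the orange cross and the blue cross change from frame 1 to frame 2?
-5

Distance in frame 1: 13. Distance in frame 2: 8.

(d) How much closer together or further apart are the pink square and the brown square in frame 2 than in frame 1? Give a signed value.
-7

Distance in frame 1: 16. Distance in frame 2: 9.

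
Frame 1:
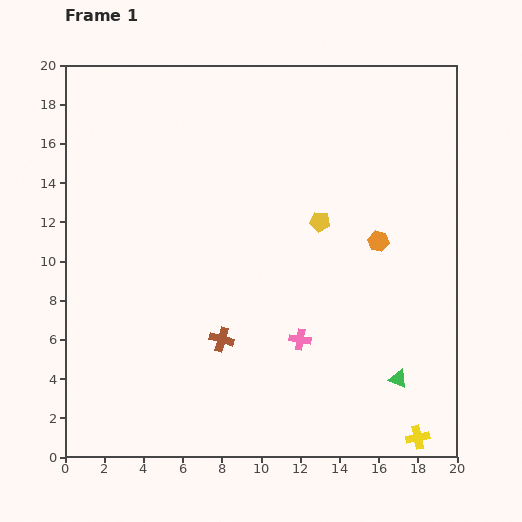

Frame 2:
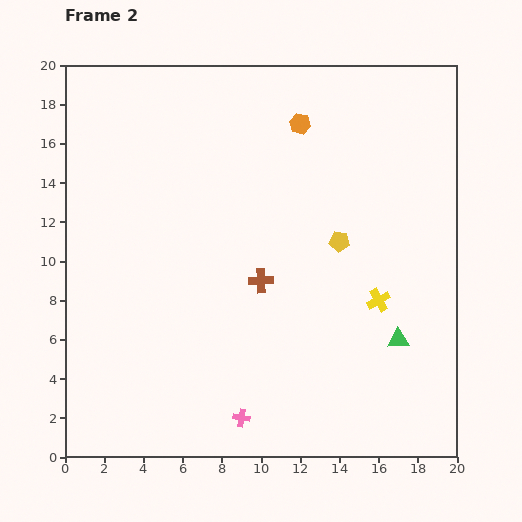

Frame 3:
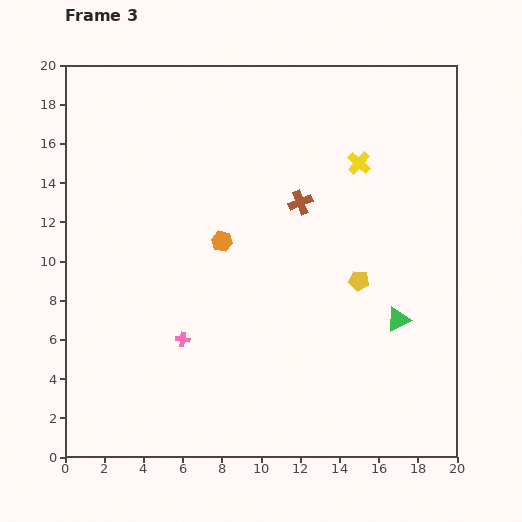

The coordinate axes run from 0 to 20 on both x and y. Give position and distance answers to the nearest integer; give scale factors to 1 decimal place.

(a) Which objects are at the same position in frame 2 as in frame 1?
none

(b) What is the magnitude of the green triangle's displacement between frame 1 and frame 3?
3

The green triangle moved from (17, 4) to (17, 7), a distance of √(0² + 3²) ≈ 3.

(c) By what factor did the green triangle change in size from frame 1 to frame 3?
1.3×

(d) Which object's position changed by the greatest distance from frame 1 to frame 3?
the yellow cross

(moved 14; next 8)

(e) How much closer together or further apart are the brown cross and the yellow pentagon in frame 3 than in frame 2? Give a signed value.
+1

Distance in frame 2: 4. Distance in frame 3: 5.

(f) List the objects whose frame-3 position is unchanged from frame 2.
none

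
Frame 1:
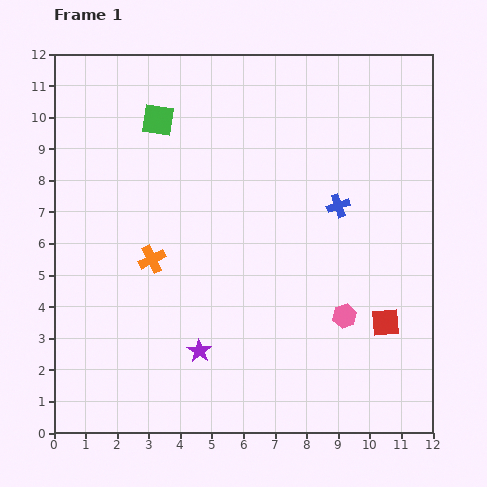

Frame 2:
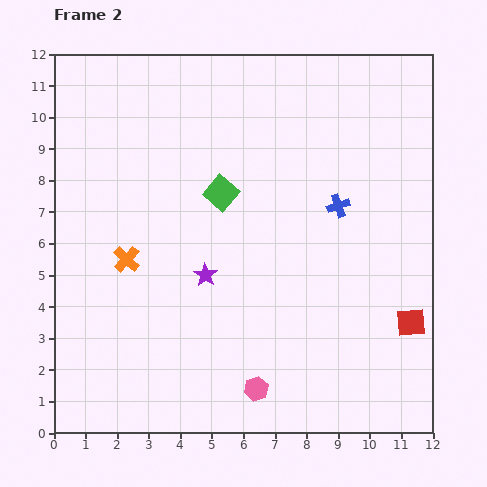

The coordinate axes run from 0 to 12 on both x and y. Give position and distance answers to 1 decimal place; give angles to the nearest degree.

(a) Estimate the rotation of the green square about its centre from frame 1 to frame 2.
32° clockwise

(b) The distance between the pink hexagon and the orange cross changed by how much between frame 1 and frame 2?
-0.6

Distance in frame 1: 6.4. Distance in frame 2: 5.8.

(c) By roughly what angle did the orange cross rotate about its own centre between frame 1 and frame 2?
21° counter-clockwise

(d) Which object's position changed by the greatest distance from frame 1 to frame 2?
the pink hexagon

(moved 3.6; next 3.0)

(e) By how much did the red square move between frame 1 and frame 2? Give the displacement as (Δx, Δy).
(0.8, 0.0)

The red square was at (10.5, 3.5) in frame 1 and (11.3, 3.5) in frame 2.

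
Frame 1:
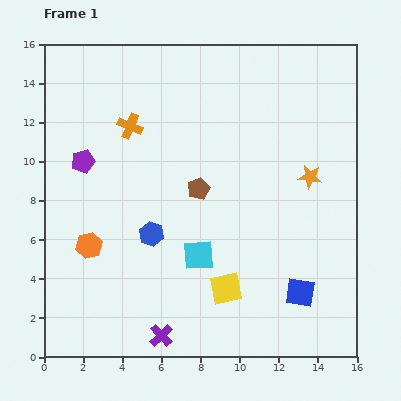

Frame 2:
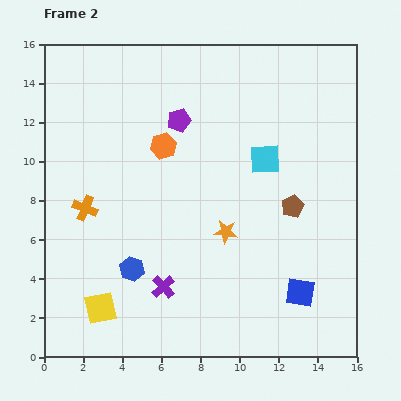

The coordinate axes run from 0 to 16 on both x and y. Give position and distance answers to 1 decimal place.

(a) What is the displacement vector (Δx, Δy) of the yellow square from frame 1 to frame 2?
(-6.4, -1.0)

The yellow square was at (9.3, 3.5) in frame 1 and (2.9, 2.5) in frame 2.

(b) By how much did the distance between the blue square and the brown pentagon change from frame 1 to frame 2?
-3.0

Distance in frame 1: 7.4. Distance in frame 2: 4.4.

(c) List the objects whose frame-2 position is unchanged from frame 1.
the blue square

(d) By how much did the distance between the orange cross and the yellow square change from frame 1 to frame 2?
-4.4

Distance in frame 1: 9.6. Distance in frame 2: 5.2.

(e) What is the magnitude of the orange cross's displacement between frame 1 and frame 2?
4.8

The orange cross moved from (4.4, 11.8) to (2.1, 7.6), a distance of √(2.3² + 4.2²) ≈ 4.8.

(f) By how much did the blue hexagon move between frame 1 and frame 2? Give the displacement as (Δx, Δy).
(-1.0, -1.8)

The blue hexagon was at (5.5, 6.3) in frame 1 and (4.5, 4.5) in frame 2.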